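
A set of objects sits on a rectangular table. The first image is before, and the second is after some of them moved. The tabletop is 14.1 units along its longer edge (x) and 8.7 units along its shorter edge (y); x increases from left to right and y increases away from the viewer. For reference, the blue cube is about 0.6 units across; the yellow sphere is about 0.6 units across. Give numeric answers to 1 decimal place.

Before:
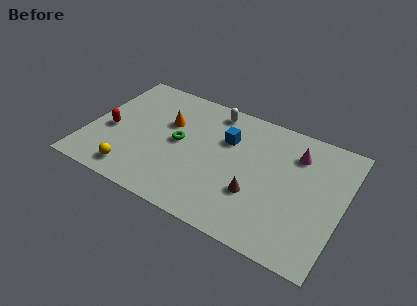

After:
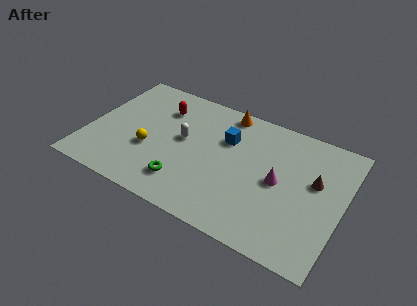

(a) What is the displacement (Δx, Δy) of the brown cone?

(3.0, 2.3)

The brown cone was at about (9.5, 2.9) and moved to about (12.5, 5.2).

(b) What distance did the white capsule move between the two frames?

3.1

The white capsule moved from about (6.5, 7.6) to (5.2, 4.8), a distance of √(1.3² + 2.8²) ≈ 3.1.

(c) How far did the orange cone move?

3.7

The orange cone moved from about (4.2, 5.6) to (7.2, 7.8), a distance of √(3.0² + 2.2²) ≈ 3.7.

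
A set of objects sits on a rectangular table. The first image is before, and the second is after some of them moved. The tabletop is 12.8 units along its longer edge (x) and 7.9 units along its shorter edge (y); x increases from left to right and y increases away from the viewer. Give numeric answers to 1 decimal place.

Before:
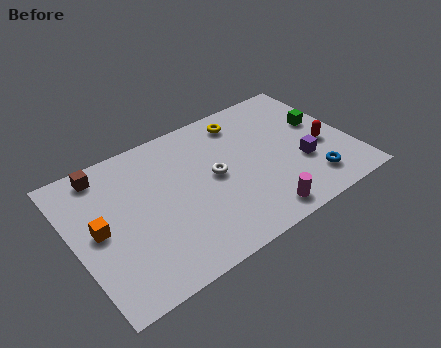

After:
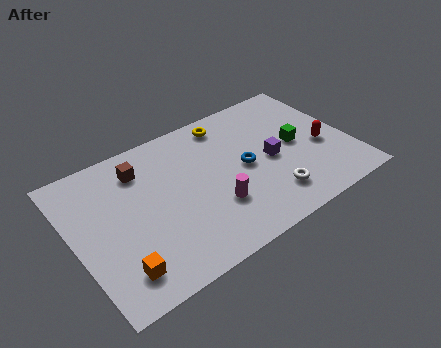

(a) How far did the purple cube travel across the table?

1.6

The purple cube was near (10.4, 2.8) before and (9.1, 3.7) after, so it travelled √(1.3² + 0.9²) ≈ 1.6 units.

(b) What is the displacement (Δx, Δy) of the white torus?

(2.2, -2.4)

From the two frames, the white torus sits at roughly (6.5, 4.1) before and (8.7, 1.7) after.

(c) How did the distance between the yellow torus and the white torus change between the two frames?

+2.1

The distance was about 3.1 in the first image and 5.2 in the second, so they moved 2.1 units further apart.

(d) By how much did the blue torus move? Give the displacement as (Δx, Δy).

(-2.7, 2.3)

The blue torus was at about (10.6, 1.6) and moved to about (7.9, 3.9).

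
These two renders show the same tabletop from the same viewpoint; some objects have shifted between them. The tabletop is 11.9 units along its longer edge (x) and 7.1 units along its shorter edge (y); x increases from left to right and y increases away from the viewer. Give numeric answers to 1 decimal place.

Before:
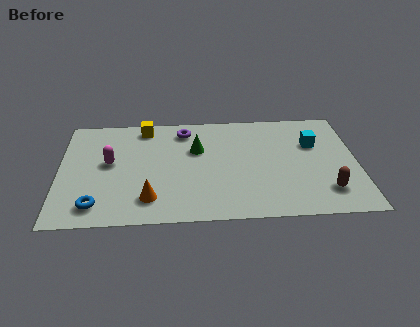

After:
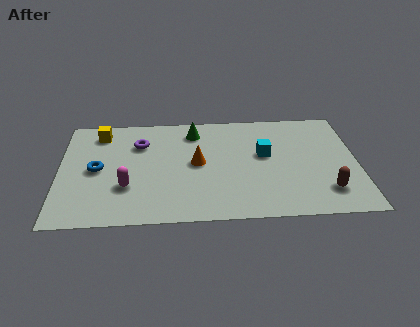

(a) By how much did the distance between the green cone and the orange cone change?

-1.5

They were about 3.6 units apart before and 2.1 after — 1.5 units closer together.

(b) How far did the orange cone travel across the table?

2.9

The orange cone was near (3.6, 1.5) before and (5.5, 3.7) after, so it travelled √(1.9² + 2.2²) ≈ 2.9 units.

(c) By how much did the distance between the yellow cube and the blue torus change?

-2.9

Before: roughly 5.3 units apart; after: 2.4. That's 2.9 units closer together.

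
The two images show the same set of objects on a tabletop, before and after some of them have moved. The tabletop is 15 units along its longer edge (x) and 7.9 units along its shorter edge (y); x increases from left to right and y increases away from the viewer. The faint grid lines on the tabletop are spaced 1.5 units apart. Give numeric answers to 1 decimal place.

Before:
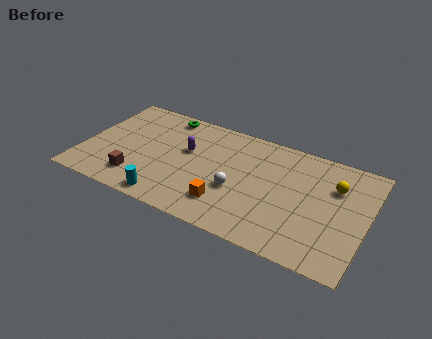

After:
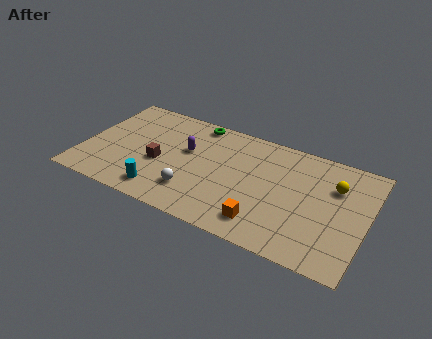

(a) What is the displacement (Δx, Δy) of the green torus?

(1.7, 0.1)

The green torus started near (3.9, 7.0) and ended near (5.6, 7.1).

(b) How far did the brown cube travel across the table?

1.9

The brown cube moved from about (3.1, 1.7) to (4.1, 3.3), a distance of √(1.0² + 1.6²) ≈ 1.9.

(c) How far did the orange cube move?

2.0

From (7.9, 1.9) to (9.9, 1.5), the orange cube covered √(2.0² + 0.4²) ≈ 2.0 units.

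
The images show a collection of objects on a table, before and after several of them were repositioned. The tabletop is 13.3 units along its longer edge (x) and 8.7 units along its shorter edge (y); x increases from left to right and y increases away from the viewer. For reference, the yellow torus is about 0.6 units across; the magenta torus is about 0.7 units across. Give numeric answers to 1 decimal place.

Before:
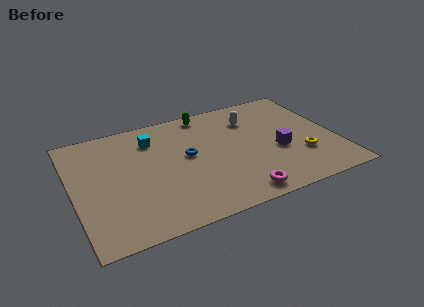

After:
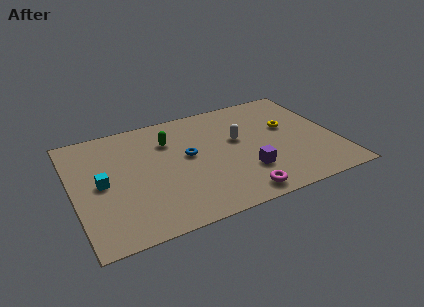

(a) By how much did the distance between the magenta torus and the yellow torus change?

+1.3

Before: roughly 3.9 units apart; after: 5.2. That's 1.3 units further apart.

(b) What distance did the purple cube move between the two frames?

2.1

The purple cube was near (10.3, 3.5) before and (8.5, 2.5) after, so it travelled √(1.8² + 1.0²) ≈ 2.1 units.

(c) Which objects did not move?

the blue torus and the magenta torus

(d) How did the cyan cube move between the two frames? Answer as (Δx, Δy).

(-2.8, -2.4)

From the two frames, the cyan cube sits at roughly (4.2, 6.7) before and (1.4, 4.3) after.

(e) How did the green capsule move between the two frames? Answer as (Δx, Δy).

(-2.1, -1.5)

From the two frames, the green capsule sits at roughly (7.1, 7.8) before and (5.0, 6.3) after.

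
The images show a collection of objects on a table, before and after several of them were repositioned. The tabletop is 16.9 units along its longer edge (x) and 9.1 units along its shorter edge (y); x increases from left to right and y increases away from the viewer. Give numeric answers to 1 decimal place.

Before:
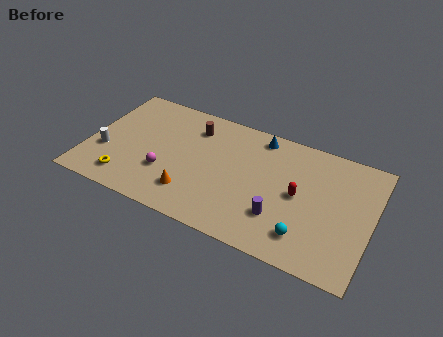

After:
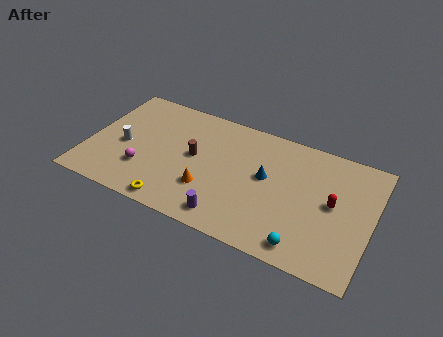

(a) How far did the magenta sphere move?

1.3

From (4.8, 3.0) to (3.5, 2.7), the magenta sphere covered √(1.3² + 0.3²) ≈ 1.3 units.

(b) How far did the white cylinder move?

1.3

The white cylinder was near (1.1, 3.2) before and (2.1, 4.1) after, so it travelled √(1.0² + 0.9²) ≈ 1.3 units.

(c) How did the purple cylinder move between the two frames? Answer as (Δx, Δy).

(-2.9, -1.3)

The purple cylinder was at about (11.7, 2.6) and moved to about (8.8, 1.3).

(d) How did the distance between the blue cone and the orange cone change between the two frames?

-2.9

The distance was about 6.8 in the first image and 3.9 in the second, so they moved 2.9 units closer together.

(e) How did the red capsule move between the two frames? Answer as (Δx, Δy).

(2.0, 0.2)

The red capsule was at about (12.6, 4.6) and moved to about (14.6, 4.8).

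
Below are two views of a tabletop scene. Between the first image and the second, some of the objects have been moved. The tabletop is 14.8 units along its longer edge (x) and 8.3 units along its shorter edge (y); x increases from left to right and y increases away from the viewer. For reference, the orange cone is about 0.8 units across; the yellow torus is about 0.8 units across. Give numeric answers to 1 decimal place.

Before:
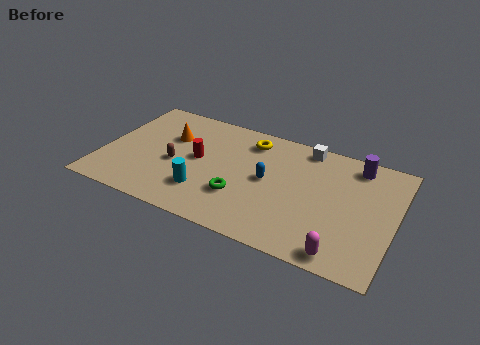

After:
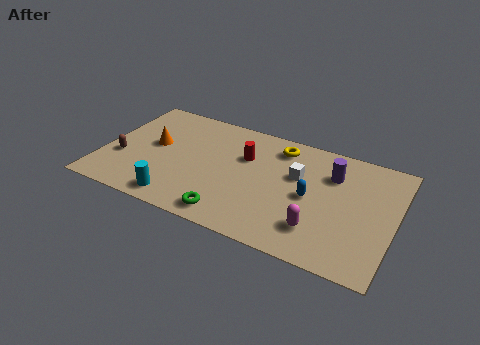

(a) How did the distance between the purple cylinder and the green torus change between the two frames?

-0.3

They were about 7.0 units apart before and 6.7 after — 0.3 units closer together.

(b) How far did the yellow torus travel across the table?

1.5

The yellow torus was near (7.2, 6.8) before and (8.7, 6.9) after, so it travelled √(1.5² + 0.1²) ≈ 1.5 units.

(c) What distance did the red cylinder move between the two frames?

2.5

From (4.8, 4.4) to (7.1, 5.5), the red cylinder covered √(2.3² + 1.1²) ≈ 2.5 units.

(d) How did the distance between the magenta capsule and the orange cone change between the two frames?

-1.3

They were about 10.4 units apart before and 9.1 after — 1.3 units closer together.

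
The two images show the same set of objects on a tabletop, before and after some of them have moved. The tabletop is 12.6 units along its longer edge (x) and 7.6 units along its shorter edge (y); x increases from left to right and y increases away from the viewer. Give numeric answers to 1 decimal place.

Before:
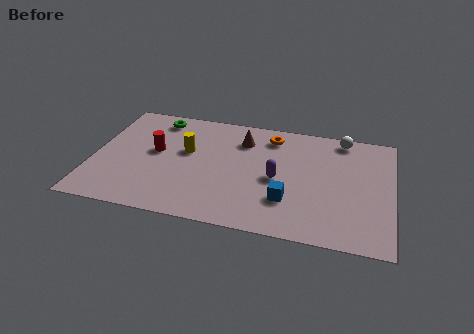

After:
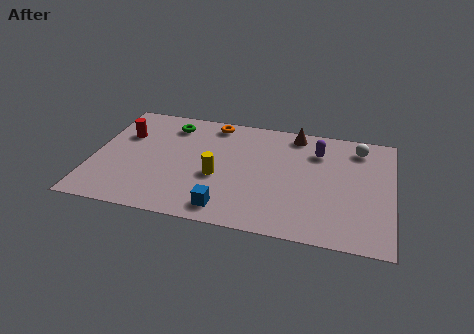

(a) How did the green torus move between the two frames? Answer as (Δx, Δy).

(0.6, -0.3)

The green torus started near (2.5, 6.5) and ended near (3.1, 6.2).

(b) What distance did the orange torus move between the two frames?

2.5

From (7.4, 6.3) to (4.9, 6.7), the orange torus covered √(2.5² + 0.4²) ≈ 2.5 units.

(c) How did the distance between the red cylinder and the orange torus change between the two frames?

-1.2

They were about 5.2 units apart before and 4.0 after — 1.2 units closer together.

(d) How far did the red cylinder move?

1.7

The red cylinder was near (2.6, 4.2) before and (1.2, 5.1) after, so it travelled √(1.4² + 0.9²) ≈ 1.7 units.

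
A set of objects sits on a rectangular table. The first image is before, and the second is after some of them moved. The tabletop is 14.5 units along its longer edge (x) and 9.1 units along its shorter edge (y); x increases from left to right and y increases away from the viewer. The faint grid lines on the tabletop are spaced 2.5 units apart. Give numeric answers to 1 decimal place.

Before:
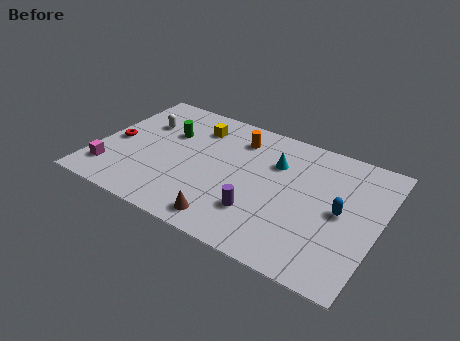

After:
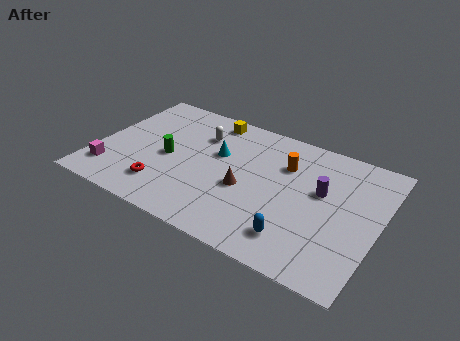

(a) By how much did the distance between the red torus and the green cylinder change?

-0.9

They were about 3.1 units apart before and 2.2 after — 0.9 units closer together.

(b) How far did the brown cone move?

2.6

From (7.3, 1.2) to (7.8, 3.8), the brown cone covered √(0.5² + 2.6²) ≈ 2.6 units.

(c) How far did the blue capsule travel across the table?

3.3

The blue capsule was near (12.6, 4.5) before and (10.7, 1.8) after, so it travelled √(1.9² + 2.7²) ≈ 3.3 units.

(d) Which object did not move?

the magenta cube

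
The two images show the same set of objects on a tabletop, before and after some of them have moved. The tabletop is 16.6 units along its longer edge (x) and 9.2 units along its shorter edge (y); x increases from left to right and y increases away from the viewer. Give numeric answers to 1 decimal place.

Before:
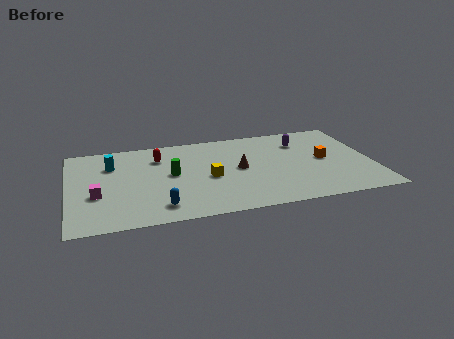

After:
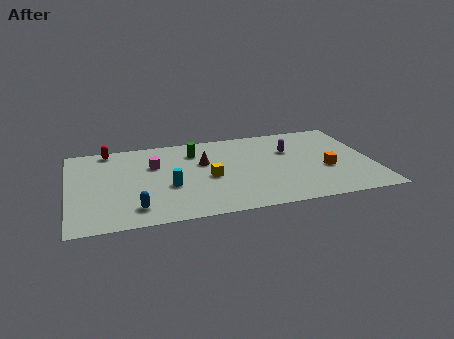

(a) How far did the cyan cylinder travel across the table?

4.2

The cyan cylinder moved from about (2.4, 6.6) to (5.4, 3.6), a distance of √(3.0² + 3.0²) ≈ 4.2.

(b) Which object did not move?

the yellow cube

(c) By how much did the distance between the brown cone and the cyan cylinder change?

-4.2

The distance was about 7.2 in the first image and 3.0 in the second, so they moved 4.2 units closer together.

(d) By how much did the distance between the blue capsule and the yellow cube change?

+1.0

The distance was about 3.8 in the first image and 4.8 in the second, so they moved 1.0 units further apart.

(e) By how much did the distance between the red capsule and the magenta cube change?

-1.6

The distance was about 4.9 in the first image and 3.3 in the second, so they moved 1.6 units closer together.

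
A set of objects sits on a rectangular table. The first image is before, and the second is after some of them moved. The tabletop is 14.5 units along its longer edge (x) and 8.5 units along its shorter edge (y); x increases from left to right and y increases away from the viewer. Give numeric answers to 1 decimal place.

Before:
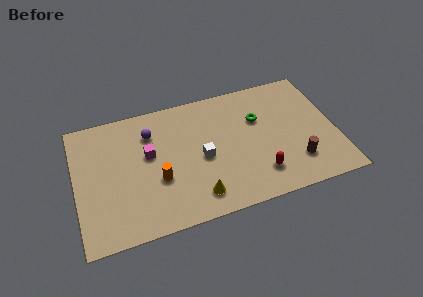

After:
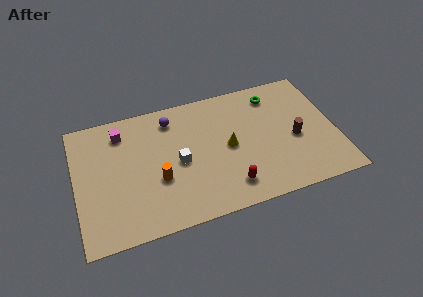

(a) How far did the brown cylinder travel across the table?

1.6

The brown cylinder was near (12.1, 2.1) before and (12.2, 3.7) after, so it travelled √(0.1² + 1.6²) ≈ 1.6 units.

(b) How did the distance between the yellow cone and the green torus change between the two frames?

-1.6

They were about 5.6 units apart before and 4.0 after — 1.6 units closer together.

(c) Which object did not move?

the orange cylinder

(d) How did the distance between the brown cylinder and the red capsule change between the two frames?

+2.3

They were about 2.1 units apart before and 4.4 after — 2.3 units further apart.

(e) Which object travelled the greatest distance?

the yellow cone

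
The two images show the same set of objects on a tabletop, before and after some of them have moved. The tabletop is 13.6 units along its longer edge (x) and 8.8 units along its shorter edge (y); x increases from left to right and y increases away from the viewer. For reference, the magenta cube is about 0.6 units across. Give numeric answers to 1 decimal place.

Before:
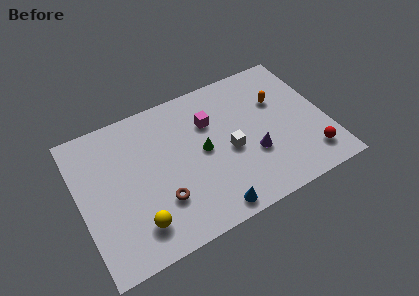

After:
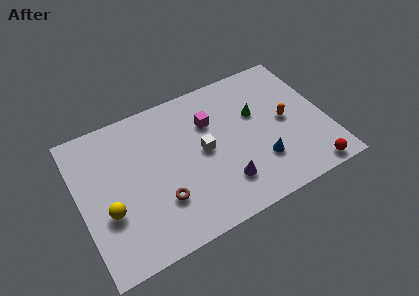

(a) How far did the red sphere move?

0.9

From (12.4, 1.7) to (12.2, 0.8), the red sphere covered √(0.2² + 0.9²) ≈ 0.9 units.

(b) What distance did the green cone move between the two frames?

3.3

From (6.8, 4.5) to (9.9, 5.5), the green cone covered √(3.1² + 1.0²) ≈ 3.3 units.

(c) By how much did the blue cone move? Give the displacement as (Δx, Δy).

(3.0, 1.6)

From the two frames, the blue cone sits at roughly (6.7, 0.9) before and (9.7, 2.5) after.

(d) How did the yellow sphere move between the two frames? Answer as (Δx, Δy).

(-1.4, 1.4)

The yellow sphere was at about (2.8, 1.8) and moved to about (1.4, 3.2).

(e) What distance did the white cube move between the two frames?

1.5

From (8.2, 3.9) to (6.8, 4.5), the white cube covered √(1.4² + 0.6²) ≈ 1.5 units.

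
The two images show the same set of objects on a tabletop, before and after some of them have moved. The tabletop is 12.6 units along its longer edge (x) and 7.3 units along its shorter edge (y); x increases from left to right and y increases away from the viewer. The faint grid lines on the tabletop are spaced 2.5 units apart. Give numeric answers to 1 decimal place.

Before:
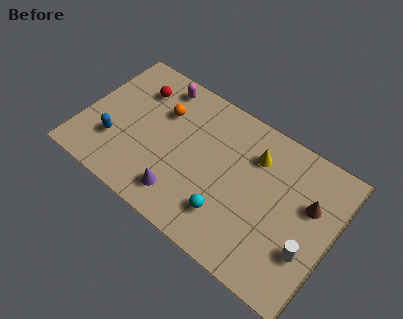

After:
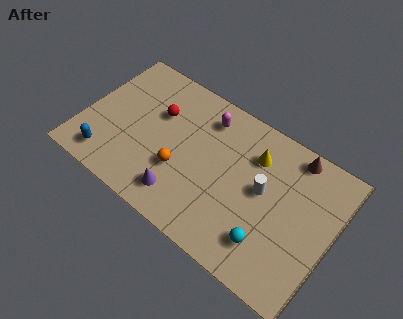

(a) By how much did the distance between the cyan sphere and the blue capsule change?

+2.3

They were about 5.9 units apart before and 8.2 after — 2.3 units further apart.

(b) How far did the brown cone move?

2.2

From (11.3, 4.6) to (10.2, 6.5), the brown cone covered √(1.1² + 1.9²) ≈ 2.2 units.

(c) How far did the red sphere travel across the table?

1.4

The red sphere moved from about (2.3, 5.5) to (3.5, 4.8), a distance of √(1.2² + 0.7²) ≈ 1.4.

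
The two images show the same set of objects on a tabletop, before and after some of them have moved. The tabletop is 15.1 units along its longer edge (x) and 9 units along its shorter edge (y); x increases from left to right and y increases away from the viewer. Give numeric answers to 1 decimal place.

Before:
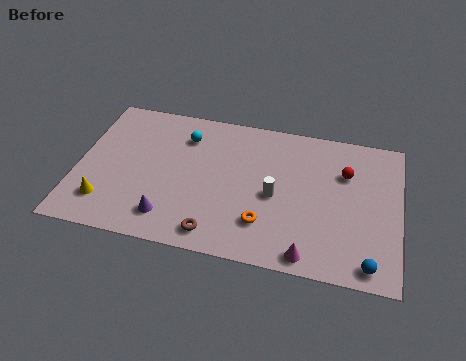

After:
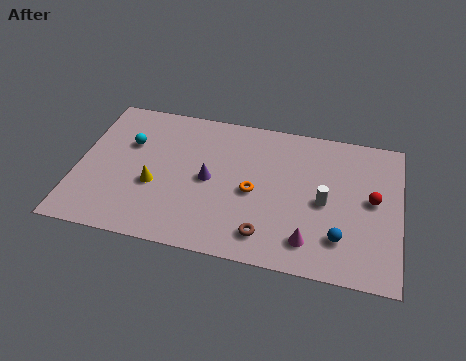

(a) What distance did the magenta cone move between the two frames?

0.8

The magenta cone was near (11.0, 0.9) before and (11.0, 1.7) after, so it travelled √(0.0² + 0.8²) ≈ 0.8 units.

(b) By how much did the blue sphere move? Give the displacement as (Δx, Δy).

(-1.4, 1.2)

From the two frames, the blue sphere sits at roughly (13.8, 1.0) before and (12.4, 2.2) after.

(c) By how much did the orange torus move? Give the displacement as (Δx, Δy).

(-0.6, 1.8)

The orange torus was at about (8.9, 2.3) and moved to about (8.3, 4.1).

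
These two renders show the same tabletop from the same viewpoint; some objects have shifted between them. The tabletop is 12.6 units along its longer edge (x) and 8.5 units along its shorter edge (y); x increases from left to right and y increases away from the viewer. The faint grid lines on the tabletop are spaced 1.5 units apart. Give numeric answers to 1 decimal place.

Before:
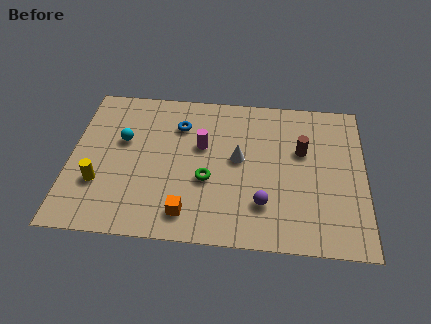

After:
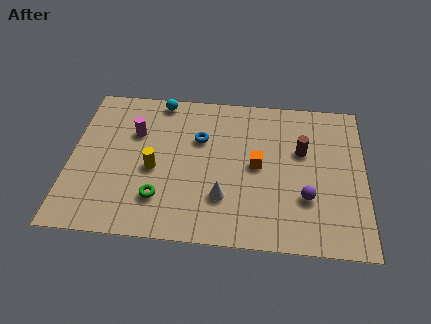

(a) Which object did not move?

the brown cylinder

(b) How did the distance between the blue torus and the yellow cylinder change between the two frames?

-2.2

They were about 4.9 units apart before and 2.7 after — 2.2 units closer together.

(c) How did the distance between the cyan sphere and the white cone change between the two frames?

+1.0

They were about 5.0 units apart before and 6.0 after — 1.0 units further apart.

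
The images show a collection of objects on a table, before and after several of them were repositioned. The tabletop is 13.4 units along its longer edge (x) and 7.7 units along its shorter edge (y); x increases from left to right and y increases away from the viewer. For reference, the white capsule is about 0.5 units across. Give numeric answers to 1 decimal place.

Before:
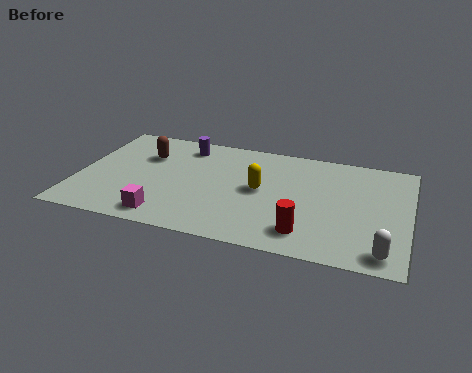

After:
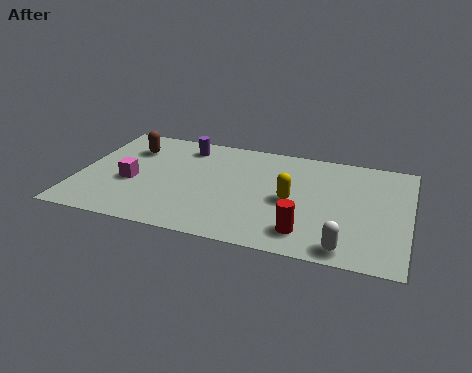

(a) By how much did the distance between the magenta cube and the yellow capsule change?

+1.9

They were about 4.6 units apart before and 6.5 after — 1.9 units further apart.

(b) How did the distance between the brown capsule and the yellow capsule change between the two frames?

+2.1

The distance was about 5.0 in the first image and 7.1 in the second, so they moved 2.1 units further apart.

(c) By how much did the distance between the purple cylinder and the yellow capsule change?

+1.3

The distance was about 4.1 in the first image and 5.4 in the second, so they moved 1.3 units further apart.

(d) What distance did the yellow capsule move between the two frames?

1.4

The yellow capsule was near (7.4, 4.0) before and (8.7, 3.6) after, so it travelled √(1.3² + 0.4²) ≈ 1.4 units.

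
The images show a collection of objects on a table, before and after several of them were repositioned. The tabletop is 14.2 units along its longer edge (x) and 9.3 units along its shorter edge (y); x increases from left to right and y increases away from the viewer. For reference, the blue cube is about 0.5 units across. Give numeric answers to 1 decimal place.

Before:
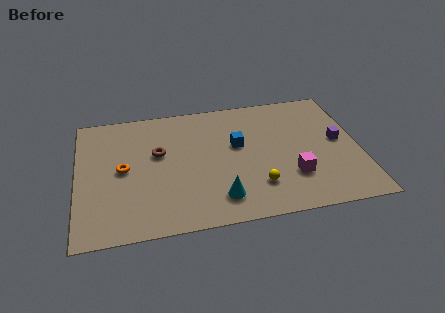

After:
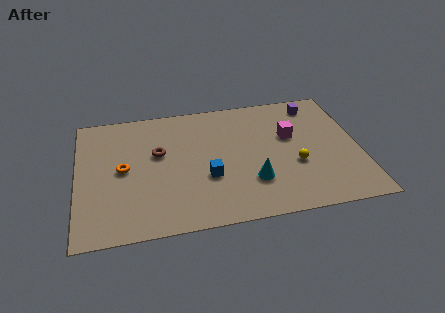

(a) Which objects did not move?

the orange torus and the brown torus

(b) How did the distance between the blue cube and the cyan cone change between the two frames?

-1.6

The distance was about 3.9 in the first image and 2.3 in the second, so they moved 1.6 units closer together.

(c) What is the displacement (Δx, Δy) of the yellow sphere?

(2.0, 1.2)

The yellow sphere started near (8.9, 2.3) and ended near (10.9, 3.5).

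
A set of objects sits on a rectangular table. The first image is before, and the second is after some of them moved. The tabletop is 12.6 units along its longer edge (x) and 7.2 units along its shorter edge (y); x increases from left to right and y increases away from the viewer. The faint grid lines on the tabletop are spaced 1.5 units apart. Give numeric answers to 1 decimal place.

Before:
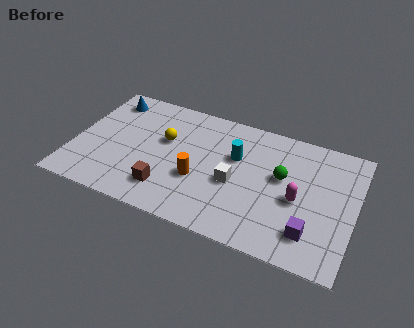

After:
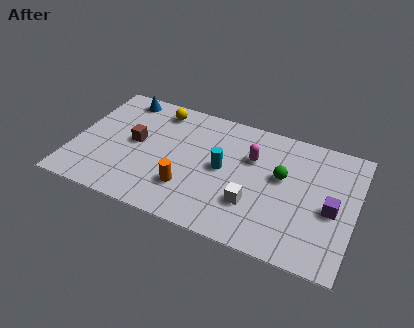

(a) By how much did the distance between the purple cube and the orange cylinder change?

+1.2

They were about 5.2 units apart before and 6.4 after — 1.2 units further apart.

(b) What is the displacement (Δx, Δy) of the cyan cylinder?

(-0.5, -0.9)

The cyan cylinder was at about (7.2, 4.6) and moved to about (6.7, 3.7).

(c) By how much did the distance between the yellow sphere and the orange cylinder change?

+2.1

The distance was about 2.4 in the first image and 4.5 in the second, so they moved 2.1 units further apart.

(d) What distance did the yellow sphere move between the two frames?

1.8

The yellow sphere was near (4.0, 4.4) before and (3.5, 6.1) after, so it travelled √(0.5² + 1.7²) ≈ 1.8 units.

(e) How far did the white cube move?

1.3

From (7.3, 3.1) to (8.2, 2.2), the white cube covered √(0.9² + 0.9²) ≈ 1.3 units.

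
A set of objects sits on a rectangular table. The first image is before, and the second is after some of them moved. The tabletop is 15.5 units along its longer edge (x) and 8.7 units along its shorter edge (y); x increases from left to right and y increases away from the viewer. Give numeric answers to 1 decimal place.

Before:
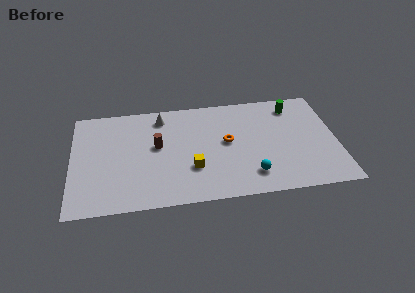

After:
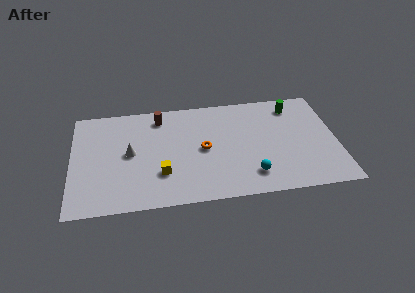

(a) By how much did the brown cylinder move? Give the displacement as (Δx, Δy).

(0.2, 2.4)

The brown cylinder started near (5.0, 4.9) and ended near (5.2, 7.3).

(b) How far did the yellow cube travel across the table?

1.8

The yellow cube moved from about (7.0, 2.8) to (5.2, 2.6), a distance of √(1.8² + 0.2²) ≈ 1.8.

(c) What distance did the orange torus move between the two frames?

1.5

From (9.1, 4.7) to (7.7, 4.3), the orange torus covered √(1.4² + 0.4²) ≈ 1.5 units.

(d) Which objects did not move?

the cyan sphere and the green cylinder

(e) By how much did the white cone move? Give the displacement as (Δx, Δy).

(-1.9, -2.8)

The white cone was at about (5.3, 7.3) and moved to about (3.4, 4.5).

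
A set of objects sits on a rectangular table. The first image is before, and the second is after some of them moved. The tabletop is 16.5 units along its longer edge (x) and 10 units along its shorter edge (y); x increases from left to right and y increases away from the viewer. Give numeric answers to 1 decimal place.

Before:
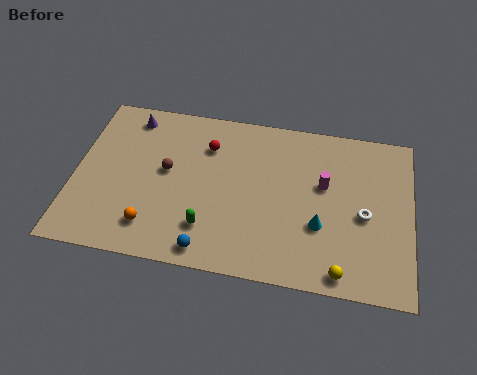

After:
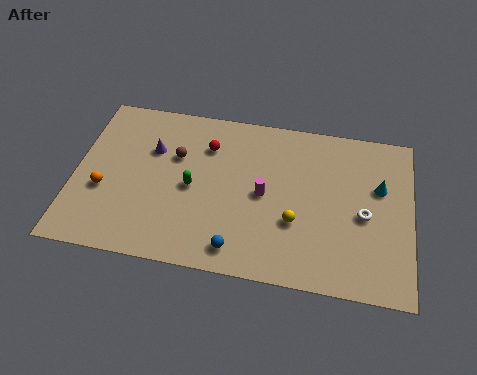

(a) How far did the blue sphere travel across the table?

1.4

From (6.8, 1.1) to (8.2, 1.4), the blue sphere covered √(1.4² + 0.3²) ≈ 1.4 units.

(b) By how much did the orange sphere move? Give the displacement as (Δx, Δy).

(-2.5, 1.8)

The orange sphere started near (4.0, 2.0) and ended near (1.5, 3.8).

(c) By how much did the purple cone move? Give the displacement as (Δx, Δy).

(1.2, -1.9)

From the two frames, the purple cone sits at roughly (2.5, 8.6) before and (3.7, 6.7) after.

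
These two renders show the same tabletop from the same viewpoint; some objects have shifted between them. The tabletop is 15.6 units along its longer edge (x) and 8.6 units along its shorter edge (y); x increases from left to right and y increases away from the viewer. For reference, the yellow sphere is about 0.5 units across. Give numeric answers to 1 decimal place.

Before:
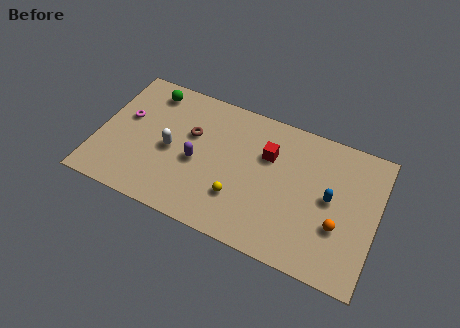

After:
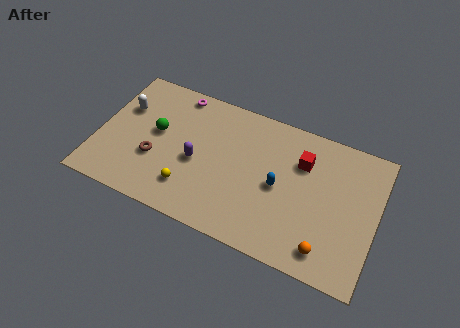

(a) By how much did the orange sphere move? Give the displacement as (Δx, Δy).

(-0.5, -1.6)

The orange sphere was at about (13.6, 3.0) and moved to about (13.1, 1.4).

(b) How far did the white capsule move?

3.4

The white capsule moved from about (4.1, 4.0) to (1.2, 5.7), a distance of √(2.9² + 1.7²) ≈ 3.4.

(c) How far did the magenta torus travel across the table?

3.7

The magenta torus moved from about (1.4, 5.1) to (4.0, 7.7), a distance of √(2.6² + 2.6²) ≈ 3.7.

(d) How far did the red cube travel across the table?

1.9

The red cube moved from about (9.4, 5.8) to (11.3, 6.1), a distance of √(1.9² + 0.3²) ≈ 1.9.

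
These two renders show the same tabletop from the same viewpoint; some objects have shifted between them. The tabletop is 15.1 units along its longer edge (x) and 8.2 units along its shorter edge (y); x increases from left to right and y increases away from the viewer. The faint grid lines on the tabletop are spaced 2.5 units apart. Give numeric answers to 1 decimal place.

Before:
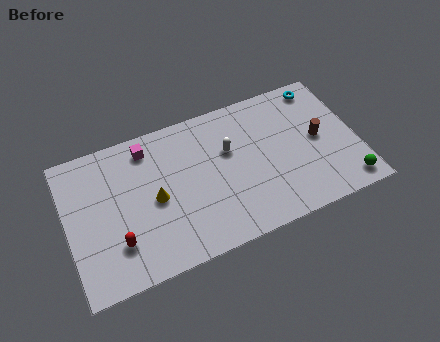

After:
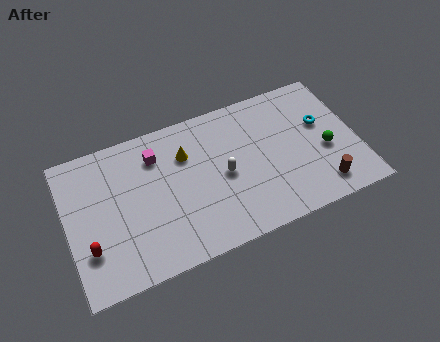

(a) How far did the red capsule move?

1.4

The red capsule was near (2.4, 2.2) before and (1.0, 2.4) after, so it travelled √(1.4² + 0.2²) ≈ 1.4 units.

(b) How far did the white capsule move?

1.4

From (8.5, 5.2) to (8.1, 3.9), the white capsule covered √(0.4² + 1.3²) ≈ 1.4 units.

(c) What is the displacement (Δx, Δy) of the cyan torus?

(-0.2, -2.2)

From the two frames, the cyan torus sits at roughly (13.6, 7.2) before and (13.4, 5.0) after.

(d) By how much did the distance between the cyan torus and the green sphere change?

-4.5

They were about 6.1 units apart before and 1.6 after — 4.5 units closer together.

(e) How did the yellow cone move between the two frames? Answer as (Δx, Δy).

(1.8, 1.9)

From the two frames, the yellow cone sits at roughly (4.5, 3.9) before and (6.3, 5.8) after.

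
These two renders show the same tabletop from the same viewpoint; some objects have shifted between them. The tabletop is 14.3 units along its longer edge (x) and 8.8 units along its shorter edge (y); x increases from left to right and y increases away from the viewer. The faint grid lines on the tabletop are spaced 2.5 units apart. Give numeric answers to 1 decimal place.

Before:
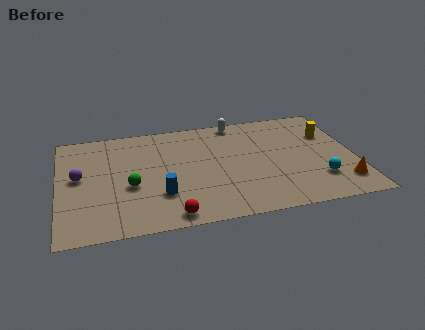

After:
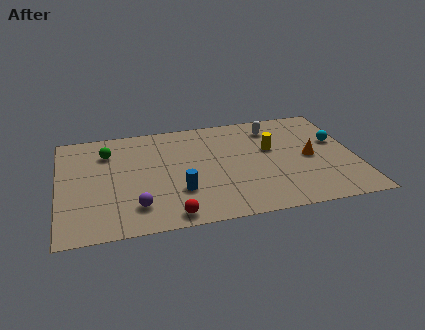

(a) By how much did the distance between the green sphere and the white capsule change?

+1.1

They were about 7.0 units apart before and 8.1 after — 1.1 units further apart.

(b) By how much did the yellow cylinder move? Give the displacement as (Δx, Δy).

(-2.9, -0.7)

From the two frames, the yellow cylinder sits at roughly (13.2, 6.0) before and (10.3, 5.3) after.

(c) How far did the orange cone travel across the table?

2.8

From (13.5, 1.8) to (12.1, 4.2), the orange cone covered √(1.4² + 2.4²) ≈ 2.8 units.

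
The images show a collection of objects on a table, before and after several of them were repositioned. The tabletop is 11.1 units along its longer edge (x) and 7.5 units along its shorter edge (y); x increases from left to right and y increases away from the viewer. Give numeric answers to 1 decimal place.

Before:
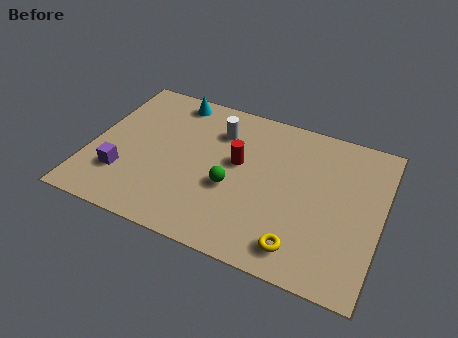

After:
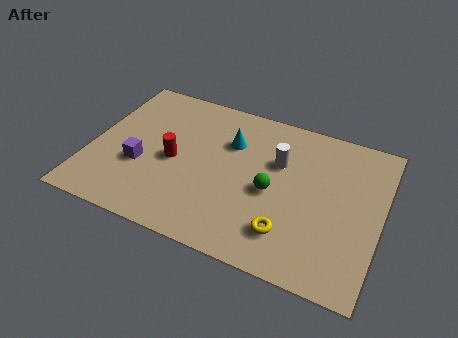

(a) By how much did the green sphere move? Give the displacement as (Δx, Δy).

(1.5, 0.4)

The green sphere was at about (5.5, 3.0) and moved to about (7.0, 3.4).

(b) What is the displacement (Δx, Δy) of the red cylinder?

(-2.4, -0.8)

From the two frames, the red cylinder sits at roughly (5.6, 4.3) before and (3.2, 3.5) after.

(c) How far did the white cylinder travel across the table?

2.5

From (4.7, 5.6) to (7.1, 4.9), the white cylinder covered √(2.4² + 0.7²) ≈ 2.5 units.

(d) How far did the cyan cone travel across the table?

2.8

The cyan cone moved from about (2.8, 6.6) to (5.2, 5.2), a distance of √(2.4² + 1.4²) ≈ 2.8.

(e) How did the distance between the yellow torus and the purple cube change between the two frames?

-1.1

The distance was about 7.0 in the first image and 5.9 in the second, so they moved 1.1 units closer together.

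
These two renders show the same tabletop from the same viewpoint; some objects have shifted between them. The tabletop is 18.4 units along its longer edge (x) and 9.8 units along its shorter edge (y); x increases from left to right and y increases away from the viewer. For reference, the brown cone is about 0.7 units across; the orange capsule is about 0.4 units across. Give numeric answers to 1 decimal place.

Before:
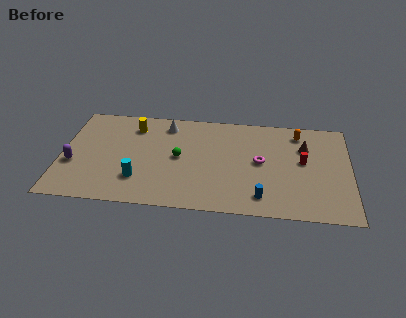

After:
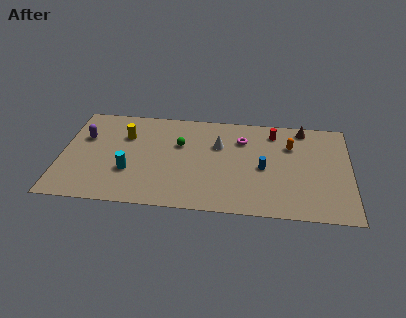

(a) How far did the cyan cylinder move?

0.9

The cyan cylinder was near (5.0, 2.6) before and (4.4, 3.3) after, so it travelled √(0.6² + 0.7²) ≈ 0.9 units.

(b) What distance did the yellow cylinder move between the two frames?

1.1

The yellow cylinder moved from about (4.5, 7.8) to (4.0, 6.8), a distance of √(0.5² + 1.0²) ≈ 1.1.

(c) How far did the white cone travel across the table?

3.8

From (6.6, 8.2) to (10.0, 6.5), the white cone covered √(3.4² + 1.7²) ≈ 3.8 units.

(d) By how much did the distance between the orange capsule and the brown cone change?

+0.5

The distance was about 1.5 in the first image and 2.0 in the second, so they moved 0.5 units further apart.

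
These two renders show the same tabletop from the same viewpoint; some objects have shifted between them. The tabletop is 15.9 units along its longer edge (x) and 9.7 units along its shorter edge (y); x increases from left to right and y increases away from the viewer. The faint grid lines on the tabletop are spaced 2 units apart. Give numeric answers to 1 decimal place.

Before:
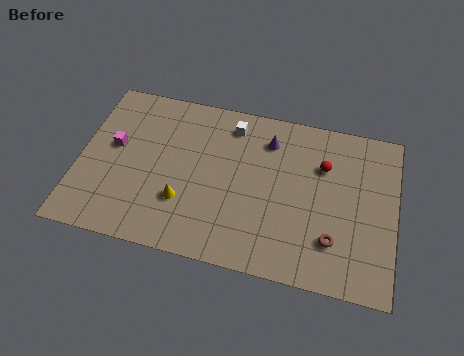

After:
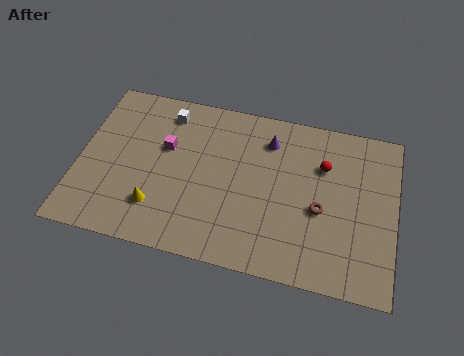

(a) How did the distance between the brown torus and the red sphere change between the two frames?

-1.7

They were about 4.3 units apart before and 2.6 after — 1.7 units closer together.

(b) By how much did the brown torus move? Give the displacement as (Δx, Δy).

(-0.7, 1.6)

The brown torus started near (12.9, 2.5) and ended near (12.2, 4.1).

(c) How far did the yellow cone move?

1.4

The yellow cone was near (5.4, 3.0) before and (4.1, 2.4) after, so it travelled √(1.3² + 0.6²) ≈ 1.4 units.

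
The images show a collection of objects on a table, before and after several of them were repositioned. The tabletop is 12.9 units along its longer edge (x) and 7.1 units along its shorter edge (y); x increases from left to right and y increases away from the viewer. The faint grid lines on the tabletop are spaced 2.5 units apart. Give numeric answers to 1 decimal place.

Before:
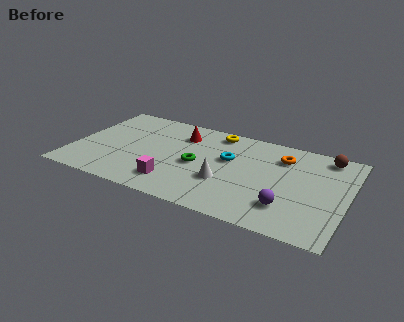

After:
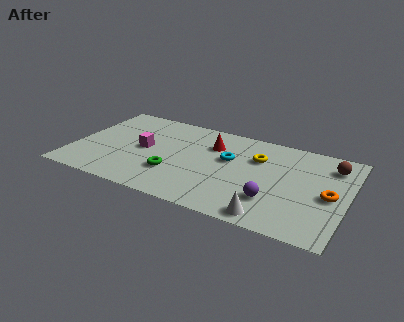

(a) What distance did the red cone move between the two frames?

1.5

From (4.9, 5.4) to (6.4, 5.1), the red cone covered √(1.5² + 0.3²) ≈ 1.5 units.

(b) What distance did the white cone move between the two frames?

2.9

From (7.3, 2.5) to (9.6, 0.8), the white cone covered √(2.3² + 1.7²) ≈ 2.9 units.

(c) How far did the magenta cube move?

2.7

The magenta cube was near (5.0, 1.5) before and (3.3, 3.6) after, so it travelled √(1.7² + 2.1²) ≈ 2.7 units.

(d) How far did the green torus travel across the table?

1.5

The green torus moved from about (5.9, 3.3) to (4.9, 2.2), a distance of √(1.0² + 1.1²) ≈ 1.5.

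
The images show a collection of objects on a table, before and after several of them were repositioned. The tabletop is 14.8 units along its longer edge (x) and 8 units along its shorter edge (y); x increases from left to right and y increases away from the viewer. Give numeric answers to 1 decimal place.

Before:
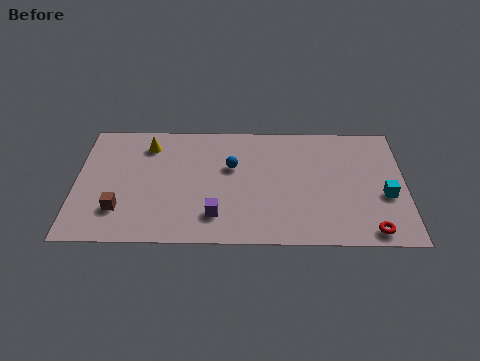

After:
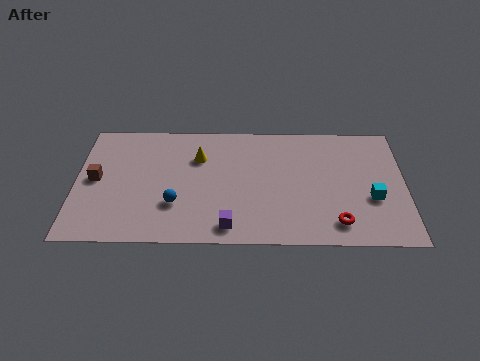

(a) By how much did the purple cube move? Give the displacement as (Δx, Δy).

(0.6, -0.7)

The purple cube was at about (6.3, 1.8) and moved to about (6.9, 1.1).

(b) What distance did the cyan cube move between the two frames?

0.6

The cyan cube moved from about (13.9, 3.2) to (13.3, 3.0), a distance of √(0.6² + 0.2²) ≈ 0.6.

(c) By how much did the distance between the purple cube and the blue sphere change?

-0.5

They were about 3.3 units apart before and 2.8 after — 0.5 units closer together.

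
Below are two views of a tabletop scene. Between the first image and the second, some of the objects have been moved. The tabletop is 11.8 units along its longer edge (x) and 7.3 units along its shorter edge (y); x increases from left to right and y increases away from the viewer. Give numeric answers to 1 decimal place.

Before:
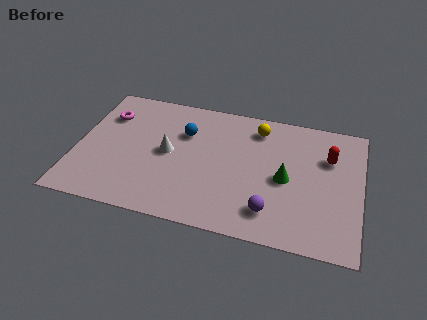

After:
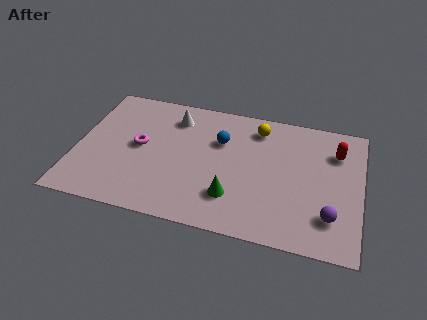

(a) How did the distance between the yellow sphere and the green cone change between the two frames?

+1.3

They were about 2.9 units apart before and 4.2 after — 1.3 units further apart.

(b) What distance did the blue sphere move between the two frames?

1.5

The blue sphere moved from about (4.4, 5.0) to (5.9, 4.9), a distance of √(1.5² + 0.1²) ≈ 1.5.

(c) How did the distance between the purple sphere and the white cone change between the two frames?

+2.9

Before: roughly 4.9 units apart; after: 7.8. That's 2.9 units further apart.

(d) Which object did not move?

the yellow sphere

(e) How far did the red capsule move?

0.5

The red capsule moved from about (10.4, 5.0) to (10.7, 5.4), a distance of √(0.3² + 0.4²) ≈ 0.5.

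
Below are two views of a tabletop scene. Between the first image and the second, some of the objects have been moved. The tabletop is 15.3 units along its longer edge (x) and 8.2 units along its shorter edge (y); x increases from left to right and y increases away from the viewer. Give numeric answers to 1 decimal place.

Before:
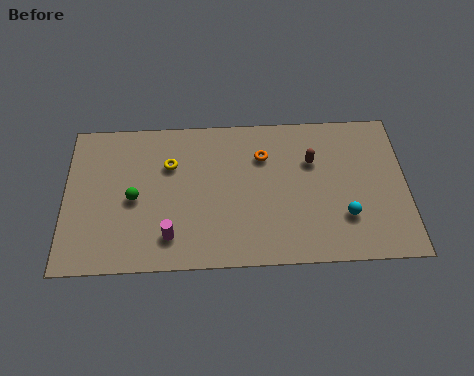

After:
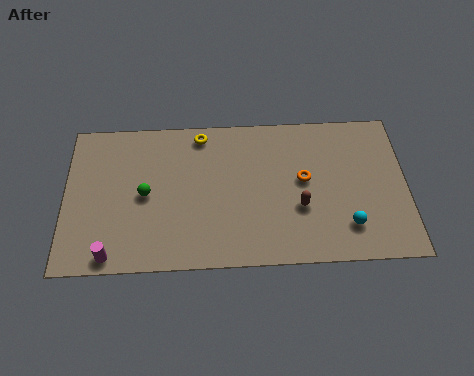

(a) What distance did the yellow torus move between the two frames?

2.1

From (4.7, 5.6) to (6.1, 7.2), the yellow torus covered √(1.4² + 1.6²) ≈ 2.1 units.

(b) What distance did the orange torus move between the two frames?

2.3

From (8.9, 5.9) to (10.7, 4.5), the orange torus covered √(1.8² + 1.4²) ≈ 2.3 units.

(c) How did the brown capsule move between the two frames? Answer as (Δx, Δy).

(-0.6, -2.5)

From the two frames, the brown capsule sits at roughly (11.1, 5.5) before and (10.5, 3.0) after.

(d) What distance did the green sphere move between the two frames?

0.5

The green sphere moved from about (3.1, 3.8) to (3.6, 4.0), a distance of √(0.5² + 0.2²) ≈ 0.5.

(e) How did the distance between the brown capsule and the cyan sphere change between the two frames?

-1.0

The distance was about 3.4 in the first image and 2.4 in the second, so they moved 1.0 units closer together.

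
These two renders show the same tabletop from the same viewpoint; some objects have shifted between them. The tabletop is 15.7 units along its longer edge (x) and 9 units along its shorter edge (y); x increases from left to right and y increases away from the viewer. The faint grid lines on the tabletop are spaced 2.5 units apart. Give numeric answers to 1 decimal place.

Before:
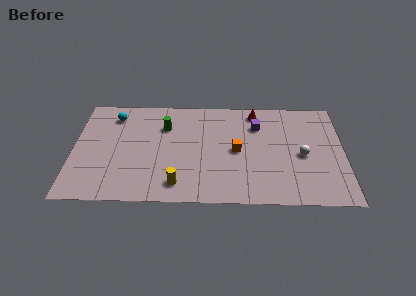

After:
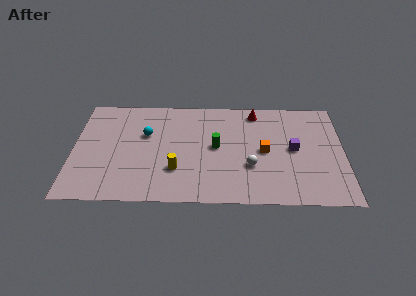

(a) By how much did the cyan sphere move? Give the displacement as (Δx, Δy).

(1.9, -1.6)

The cyan sphere started near (2.3, 7.3) and ended near (4.2, 5.7).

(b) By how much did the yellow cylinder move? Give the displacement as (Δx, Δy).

(-0.1, 1.2)

The yellow cylinder started near (6.1, 1.5) and ended near (6.0, 2.7).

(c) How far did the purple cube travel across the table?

2.9

The purple cube was near (10.7, 6.6) before and (12.8, 4.6) after, so it travelled √(2.1² + 2.0²) ≈ 2.9 units.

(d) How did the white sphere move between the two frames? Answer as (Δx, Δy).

(-3.0, -1.0)

The white sphere started near (13.3, 4.1) and ended near (10.3, 3.1).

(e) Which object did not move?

the red cone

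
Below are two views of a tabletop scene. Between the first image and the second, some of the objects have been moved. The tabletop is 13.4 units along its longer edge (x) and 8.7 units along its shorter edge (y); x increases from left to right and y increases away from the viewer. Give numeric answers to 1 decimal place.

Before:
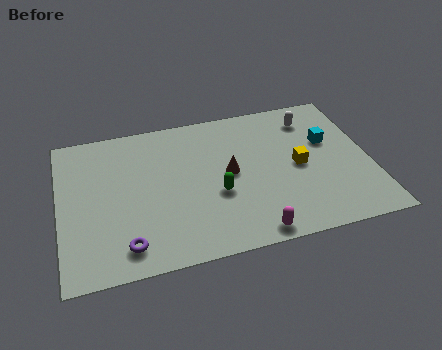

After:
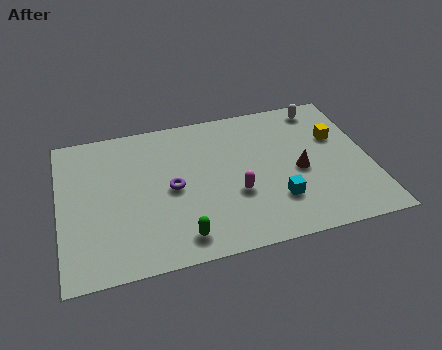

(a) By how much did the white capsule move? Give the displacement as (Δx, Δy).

(0.5, 0.6)

The white capsule started near (11.1, 7.0) and ended near (11.6, 7.6).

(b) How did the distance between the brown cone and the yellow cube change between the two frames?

-0.5

Before: roughly 3.0 units apart; after: 2.5. That's 0.5 units closer together.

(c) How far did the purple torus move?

3.5

The purple torus was near (2.7, 1.4) before and (4.8, 4.2) after, so it travelled √(2.1² + 2.8²) ≈ 3.5 units.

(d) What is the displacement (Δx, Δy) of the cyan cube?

(-2.5, -3.0)

The cyan cube was at about (11.7, 5.4) and moved to about (9.2, 2.4).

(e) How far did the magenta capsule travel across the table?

2.5

The magenta capsule moved from about (8.0, 0.8) to (7.5, 3.2), a distance of √(0.5² + 2.4²) ≈ 2.5.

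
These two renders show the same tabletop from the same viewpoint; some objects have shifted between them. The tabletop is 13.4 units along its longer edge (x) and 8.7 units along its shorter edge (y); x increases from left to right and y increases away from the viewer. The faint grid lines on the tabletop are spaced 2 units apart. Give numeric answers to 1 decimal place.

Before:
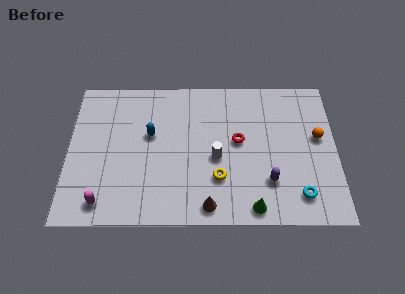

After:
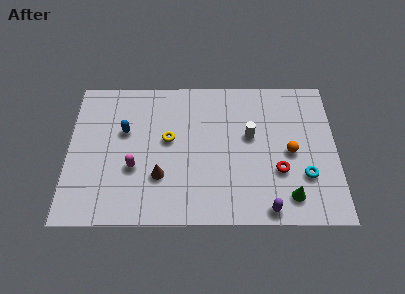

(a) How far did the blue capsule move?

1.3

From (4.1, 5.2) to (2.8, 5.4), the blue capsule covered √(1.3² + 0.2²) ≈ 1.3 units.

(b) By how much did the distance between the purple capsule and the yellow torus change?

+3.9

Before: roughly 2.5 units apart; after: 6.4. That's 3.9 units further apart.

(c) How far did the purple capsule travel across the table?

1.6

The purple capsule was near (10.0, 2.4) before and (9.9, 0.8) after, so it travelled √(0.1² + 1.6²) ≈ 1.6 units.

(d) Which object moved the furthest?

the yellow torus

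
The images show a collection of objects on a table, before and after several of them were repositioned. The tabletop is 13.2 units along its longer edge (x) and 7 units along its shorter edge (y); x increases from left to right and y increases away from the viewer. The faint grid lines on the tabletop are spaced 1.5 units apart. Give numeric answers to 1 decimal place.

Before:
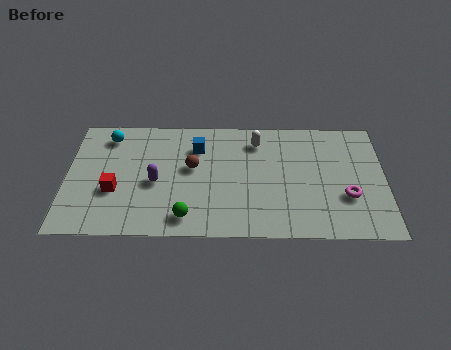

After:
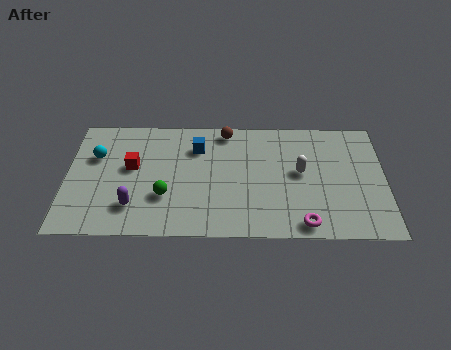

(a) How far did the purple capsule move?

1.7

From (3.7, 3.1) to (2.8, 1.7), the purple capsule covered √(0.9² + 1.4²) ≈ 1.7 units.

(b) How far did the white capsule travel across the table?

2.5

The white capsule moved from about (7.9, 5.6) to (9.7, 3.8), a distance of √(1.8² + 1.8²) ≈ 2.5.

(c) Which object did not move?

the blue cube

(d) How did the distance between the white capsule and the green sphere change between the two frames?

+0.4

The distance was about 5.4 in the first image and 5.8 in the second, so they moved 0.4 units further apart.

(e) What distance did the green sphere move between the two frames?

1.5

The green sphere was near (5.0, 1.1) before and (4.1, 2.3) after, so it travelled √(0.9² + 1.2²) ≈ 1.5 units.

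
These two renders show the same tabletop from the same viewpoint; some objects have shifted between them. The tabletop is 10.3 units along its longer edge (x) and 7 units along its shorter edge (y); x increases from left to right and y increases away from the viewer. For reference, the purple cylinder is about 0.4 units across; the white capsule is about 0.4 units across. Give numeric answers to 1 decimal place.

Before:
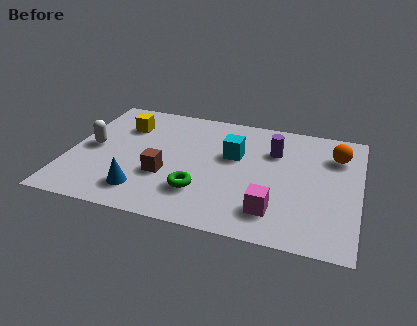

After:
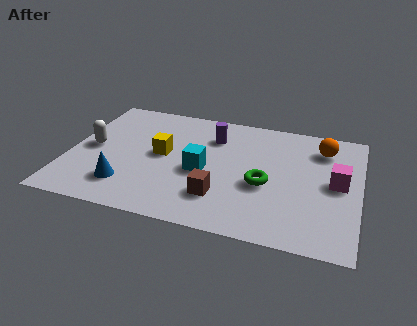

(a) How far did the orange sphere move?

0.6

From (9.4, 5.2) to (8.9, 5.5), the orange sphere covered √(0.5² + 0.3²) ≈ 0.6 units.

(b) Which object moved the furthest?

the magenta cube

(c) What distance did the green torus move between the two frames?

2.4

From (4.8, 1.9) to (7.0, 2.9), the green torus covered √(2.2² + 1.0²) ≈ 2.4 units.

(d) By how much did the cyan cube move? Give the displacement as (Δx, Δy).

(-1.0, -1.2)

From the two frames, the cyan cube sits at roughly (5.8, 4.3) before and (4.8, 3.1) after.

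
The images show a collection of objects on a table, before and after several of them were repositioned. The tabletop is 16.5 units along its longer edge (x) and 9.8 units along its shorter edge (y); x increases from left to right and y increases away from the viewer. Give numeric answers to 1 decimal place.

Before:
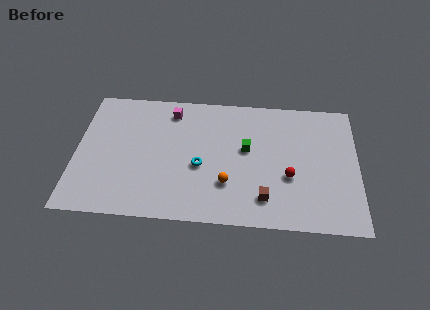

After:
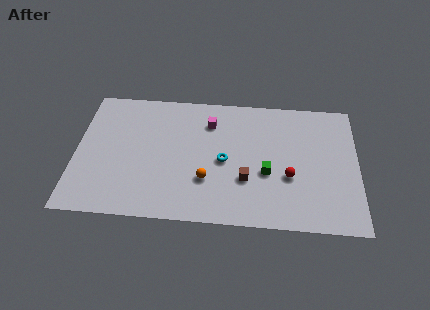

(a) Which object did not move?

the red sphere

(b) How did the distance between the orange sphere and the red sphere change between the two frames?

+1.1

The distance was about 3.7 in the first image and 4.8 in the second, so they moved 1.1 units further apart.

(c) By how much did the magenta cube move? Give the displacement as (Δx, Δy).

(2.3, -0.7)

The magenta cube was at about (5.5, 8.2) and moved to about (7.8, 7.5).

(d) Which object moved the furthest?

the magenta cube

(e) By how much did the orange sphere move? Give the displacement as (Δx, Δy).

(-1.2, 0.2)

From the two frames, the orange sphere sits at roughly (8.9, 2.9) before and (7.7, 3.1) after.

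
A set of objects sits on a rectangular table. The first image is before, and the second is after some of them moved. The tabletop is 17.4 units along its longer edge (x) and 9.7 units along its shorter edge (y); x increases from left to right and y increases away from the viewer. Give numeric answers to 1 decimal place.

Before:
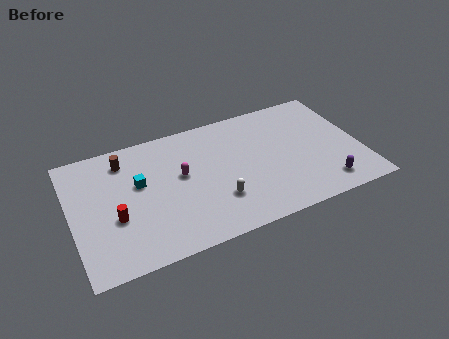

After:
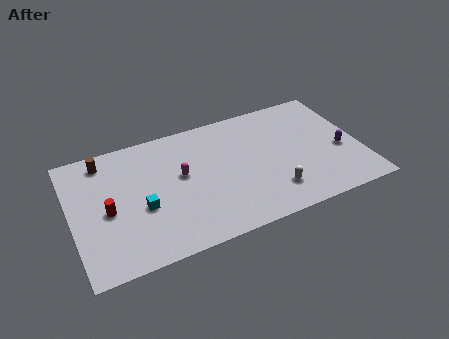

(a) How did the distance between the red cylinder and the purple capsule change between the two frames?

+1.5

The distance was about 12.6 in the first image and 14.1 in the second, so they moved 1.5 units further apart.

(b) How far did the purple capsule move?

2.7

The purple capsule moved from about (14.9, 1.6) to (16.2, 4.0), a distance of √(1.3² + 2.4²) ≈ 2.7.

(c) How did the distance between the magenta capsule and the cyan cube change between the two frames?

+0.5

They were about 2.5 units apart before and 3.0 after — 0.5 units further apart.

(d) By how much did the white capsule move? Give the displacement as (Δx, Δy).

(3.3, -0.6)

From the two frames, the white capsule sits at roughly (8.5, 2.8) before and (11.8, 2.2) after.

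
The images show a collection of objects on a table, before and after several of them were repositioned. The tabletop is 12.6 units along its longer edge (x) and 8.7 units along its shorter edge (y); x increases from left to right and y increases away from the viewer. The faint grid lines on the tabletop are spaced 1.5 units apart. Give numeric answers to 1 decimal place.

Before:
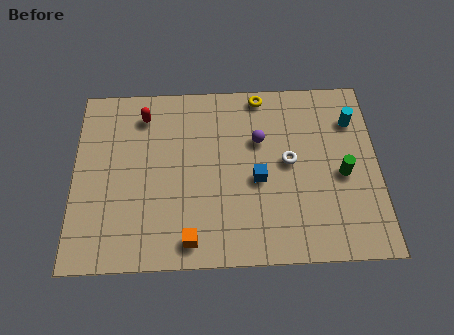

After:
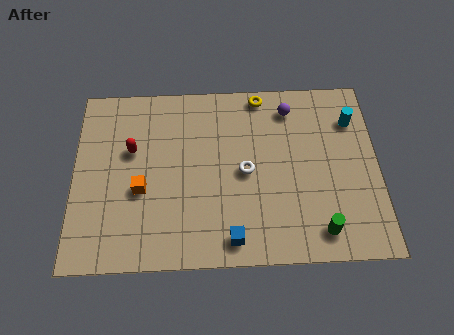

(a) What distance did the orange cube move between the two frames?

3.1

The orange cube was near (4.8, 1.1) before and (2.8, 3.5) after, so it travelled √(2.0² + 2.4²) ≈ 3.1 units.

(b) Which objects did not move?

the cyan cylinder and the yellow torus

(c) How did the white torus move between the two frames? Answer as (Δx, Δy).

(-1.8, -0.4)

The white torus was at about (8.9, 4.6) and moved to about (7.1, 4.2).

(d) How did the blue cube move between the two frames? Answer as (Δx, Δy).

(-1.1, -2.7)

The blue cube started near (7.6, 3.8) and ended near (6.5, 1.1).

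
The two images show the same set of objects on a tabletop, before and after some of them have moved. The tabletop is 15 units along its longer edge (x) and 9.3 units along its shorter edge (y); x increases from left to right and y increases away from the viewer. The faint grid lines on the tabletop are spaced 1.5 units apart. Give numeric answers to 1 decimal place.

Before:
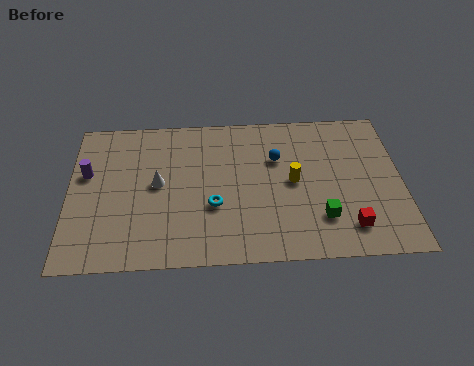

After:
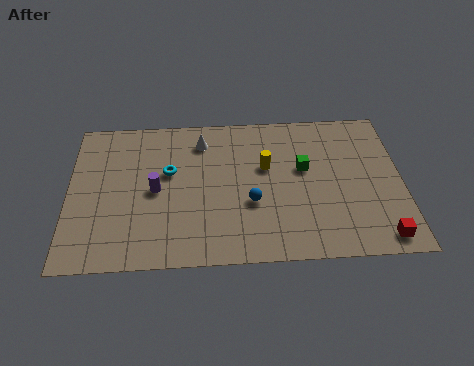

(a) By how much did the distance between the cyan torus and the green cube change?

+1.2

Before: roughly 4.9 units apart; after: 6.1. That's 1.2 units further apart.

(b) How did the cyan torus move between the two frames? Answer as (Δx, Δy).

(-2.0, 2.2)

From the two frames, the cyan torus sits at roughly (6.5, 3.4) before and (4.5, 5.6) after.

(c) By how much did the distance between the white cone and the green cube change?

-2.7

They were about 7.7 units apart before and 5.0 after — 2.7 units closer together.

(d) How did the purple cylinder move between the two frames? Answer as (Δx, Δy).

(3.1, -1.2)

The purple cylinder started near (0.8, 5.7) and ended near (3.9, 4.5).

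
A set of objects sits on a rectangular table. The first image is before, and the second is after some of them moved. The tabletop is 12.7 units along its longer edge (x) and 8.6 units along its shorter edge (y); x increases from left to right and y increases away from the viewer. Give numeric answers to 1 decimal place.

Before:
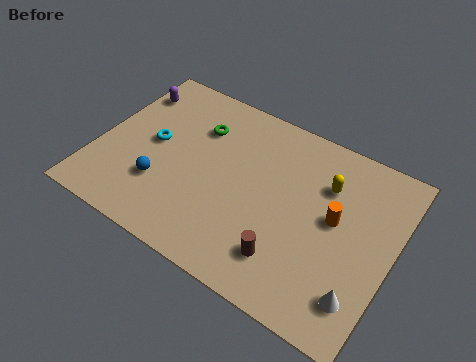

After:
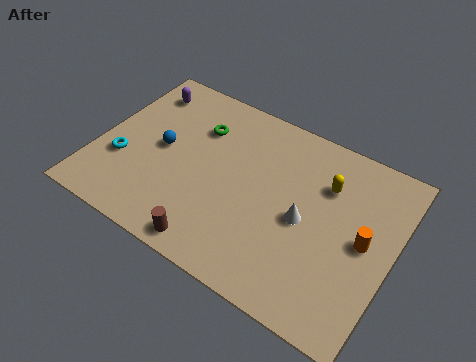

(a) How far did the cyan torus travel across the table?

1.9

From (2.3, 4.5) to (1.2, 3.0), the cyan torus covered √(1.1² + 1.5²) ≈ 1.9 units.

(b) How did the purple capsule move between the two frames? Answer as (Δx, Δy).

(0.5, 0.3)

From the two frames, the purple capsule sits at roughly (0.8, 6.7) before and (1.3, 7.0) after.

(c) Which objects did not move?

the green torus and the yellow capsule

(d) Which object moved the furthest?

the white cone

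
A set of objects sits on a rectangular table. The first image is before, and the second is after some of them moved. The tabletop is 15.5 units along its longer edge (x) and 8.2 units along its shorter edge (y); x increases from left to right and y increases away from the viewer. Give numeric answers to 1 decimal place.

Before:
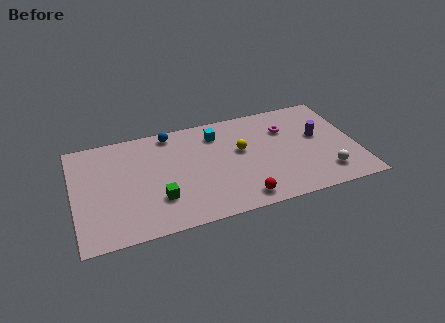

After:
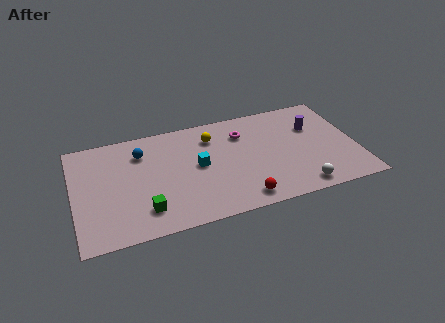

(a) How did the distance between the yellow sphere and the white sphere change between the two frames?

+1.5

They were about 5.4 units apart before and 6.9 after — 1.5 units further apart.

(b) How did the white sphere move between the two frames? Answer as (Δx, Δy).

(-1.5, -0.7)

From the two frames, the white sphere sits at roughly (13.6, 1.7) before and (12.1, 1.0) after.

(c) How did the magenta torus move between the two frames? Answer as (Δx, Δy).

(-2.4, 0.3)

From the two frames, the magenta torus sits at roughly (11.8, 5.8) before and (9.4, 6.1) after.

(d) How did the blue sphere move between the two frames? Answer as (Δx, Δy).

(-1.7, -1.1)

From the two frames, the blue sphere sits at roughly (5.5, 7.3) before and (3.8, 6.2) after.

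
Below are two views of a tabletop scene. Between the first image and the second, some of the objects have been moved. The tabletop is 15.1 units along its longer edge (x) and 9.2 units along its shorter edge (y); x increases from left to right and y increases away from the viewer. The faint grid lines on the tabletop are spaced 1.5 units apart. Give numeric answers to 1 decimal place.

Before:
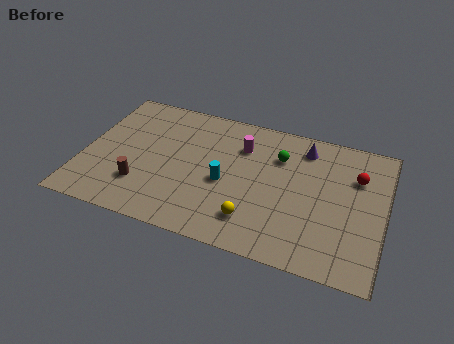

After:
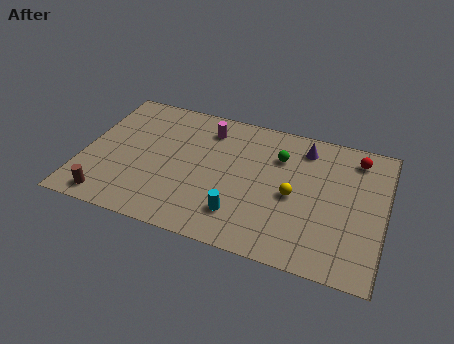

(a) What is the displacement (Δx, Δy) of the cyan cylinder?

(0.9, -1.9)

The cyan cylinder was at about (7.2, 4.0) and moved to about (8.1, 2.1).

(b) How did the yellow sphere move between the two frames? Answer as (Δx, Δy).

(1.8, 2.2)

From the two frames, the yellow sphere sits at roughly (8.8, 2.0) before and (10.6, 4.2) after.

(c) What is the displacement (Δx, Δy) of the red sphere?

(-0.1, 1.3)

The red sphere started near (13.6, 6.4) and ended near (13.5, 7.7).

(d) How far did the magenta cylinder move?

1.9

The magenta cylinder was near (7.8, 6.7) before and (6.0, 7.4) after, so it travelled √(1.8² + 0.7²) ≈ 1.9 units.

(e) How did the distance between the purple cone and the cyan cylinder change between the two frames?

+1.0

They were about 5.2 units apart before and 6.2 after — 1.0 units further apart.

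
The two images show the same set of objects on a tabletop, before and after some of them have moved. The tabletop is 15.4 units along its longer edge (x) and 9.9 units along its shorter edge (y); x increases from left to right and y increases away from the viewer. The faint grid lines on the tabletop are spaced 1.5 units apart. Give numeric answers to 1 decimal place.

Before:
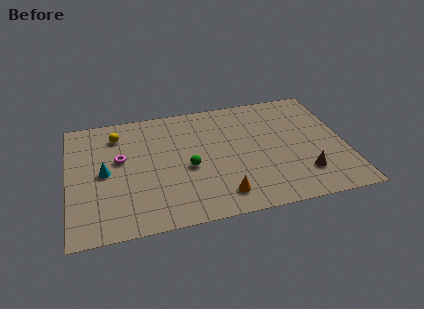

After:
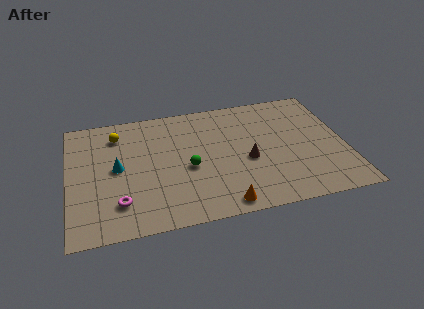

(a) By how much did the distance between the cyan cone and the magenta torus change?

+1.5

The distance was about 1.3 in the first image and 2.8 in the second, so they moved 1.5 units further apart.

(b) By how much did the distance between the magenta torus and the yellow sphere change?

+3.5

The distance was about 2.1 in the first image and 5.6 in the second, so they moved 3.5 units further apart.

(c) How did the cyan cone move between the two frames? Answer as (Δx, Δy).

(0.7, 0.2)

The cyan cone started near (2.0, 4.9) and ended near (2.7, 5.1).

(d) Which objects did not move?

the yellow sphere and the green sphere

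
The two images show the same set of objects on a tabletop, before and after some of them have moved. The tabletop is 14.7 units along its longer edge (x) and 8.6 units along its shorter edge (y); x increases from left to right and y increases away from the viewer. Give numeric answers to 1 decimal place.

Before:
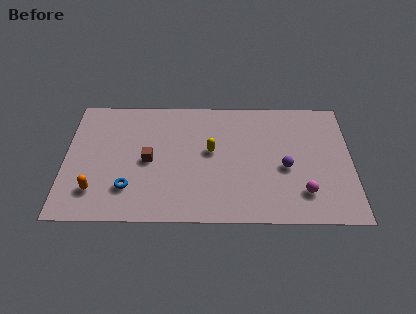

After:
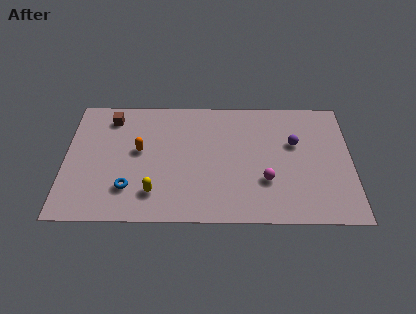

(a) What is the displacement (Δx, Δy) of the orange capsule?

(2.2, 2.8)

From the two frames, the orange capsule sits at roughly (1.6, 2.0) before and (3.8, 4.8) after.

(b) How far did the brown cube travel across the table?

3.6

From (4.3, 4.1) to (2.3, 7.1), the brown cube covered √(2.0² + 3.0²) ≈ 3.6 units.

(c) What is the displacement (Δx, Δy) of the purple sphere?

(0.5, 1.7)

The purple sphere started near (11.3, 3.7) and ended near (11.8, 5.4).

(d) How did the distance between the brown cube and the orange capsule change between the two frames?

-0.7

Before: roughly 3.4 units apart; after: 2.7. That's 0.7 units closer together.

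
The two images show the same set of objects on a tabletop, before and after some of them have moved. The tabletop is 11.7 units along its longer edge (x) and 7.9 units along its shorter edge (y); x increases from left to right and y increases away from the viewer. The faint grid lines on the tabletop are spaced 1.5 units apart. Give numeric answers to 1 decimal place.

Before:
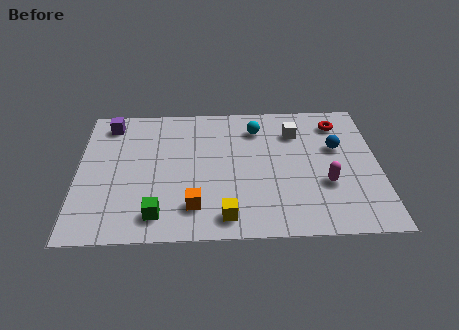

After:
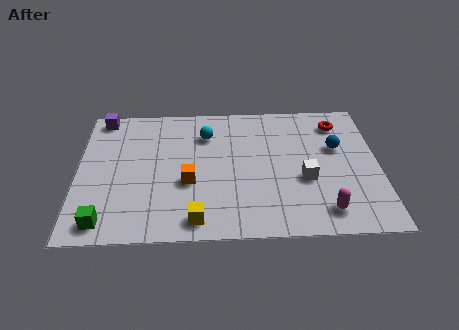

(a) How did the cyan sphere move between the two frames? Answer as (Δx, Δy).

(-2.0, -0.3)

From the two frames, the cyan sphere sits at roughly (7.0, 6.2) before and (5.0, 5.9) after.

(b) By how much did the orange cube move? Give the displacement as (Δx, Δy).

(-0.2, 1.4)

The orange cube was at about (4.5, 1.7) and moved to about (4.3, 3.1).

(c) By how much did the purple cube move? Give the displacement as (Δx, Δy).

(-0.3, 0.4)

From the two frames, the purple cube sits at roughly (1.2, 6.7) before and (0.9, 7.1) after.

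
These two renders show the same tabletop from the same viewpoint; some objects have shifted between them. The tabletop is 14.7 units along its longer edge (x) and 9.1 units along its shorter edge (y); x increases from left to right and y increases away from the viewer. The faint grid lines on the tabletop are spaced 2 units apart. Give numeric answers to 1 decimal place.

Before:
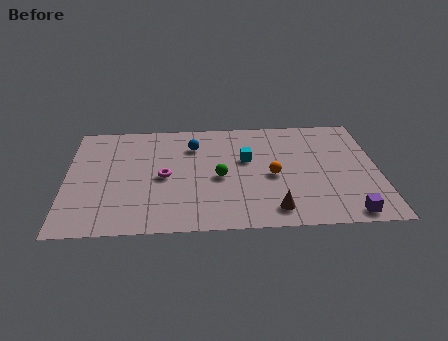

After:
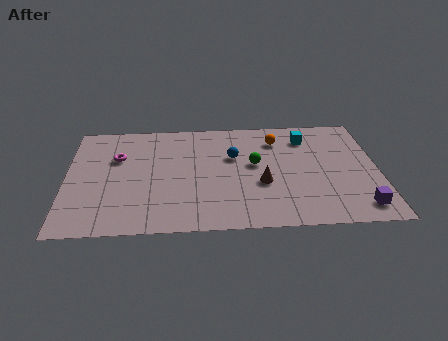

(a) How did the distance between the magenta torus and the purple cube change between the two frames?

+3.0

The distance was about 9.2 in the first image and 12.2 in the second, so they moved 3.0 units further apart.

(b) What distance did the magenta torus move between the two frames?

2.8

The magenta torus moved from about (4.6, 4.3) to (2.4, 6.0), a distance of √(2.2² + 1.7²) ≈ 2.8.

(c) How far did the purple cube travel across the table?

0.8

From (13.1, 0.9) to (13.7, 1.4), the purple cube covered √(0.6² + 0.5²) ≈ 0.8 units.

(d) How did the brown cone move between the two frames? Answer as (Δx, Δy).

(-0.5, 2.1)

The brown cone was at about (9.7, 1.4) and moved to about (9.2, 3.5).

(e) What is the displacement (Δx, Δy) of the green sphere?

(1.7, 1.0)

The green sphere started near (7.2, 4.1) and ended near (8.9, 5.1).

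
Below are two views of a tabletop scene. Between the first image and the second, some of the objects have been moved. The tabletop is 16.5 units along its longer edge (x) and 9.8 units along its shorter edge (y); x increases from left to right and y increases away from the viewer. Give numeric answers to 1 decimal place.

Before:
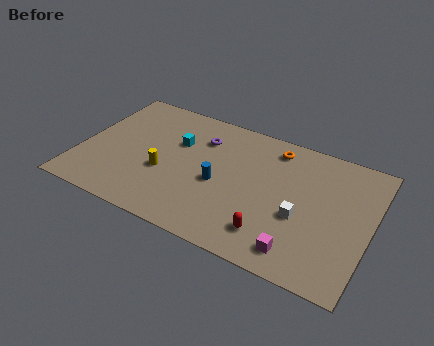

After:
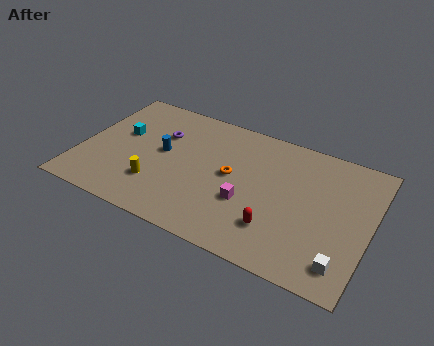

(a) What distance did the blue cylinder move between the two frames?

3.5

The blue cylinder moved from about (8.0, 4.3) to (4.6, 5.3), a distance of √(3.4² + 1.0²) ≈ 3.5.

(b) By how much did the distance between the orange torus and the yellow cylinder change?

-2.6

They were about 7.3 units apart before and 4.7 after — 2.6 units closer together.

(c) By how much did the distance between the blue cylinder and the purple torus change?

-1.9

They were about 3.3 units apart before and 1.4 after — 1.9 units closer together.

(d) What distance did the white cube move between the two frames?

3.4

The white cube moved from about (12.7, 3.9) to (15.3, 1.7), a distance of √(2.6² + 2.2²) ≈ 3.4.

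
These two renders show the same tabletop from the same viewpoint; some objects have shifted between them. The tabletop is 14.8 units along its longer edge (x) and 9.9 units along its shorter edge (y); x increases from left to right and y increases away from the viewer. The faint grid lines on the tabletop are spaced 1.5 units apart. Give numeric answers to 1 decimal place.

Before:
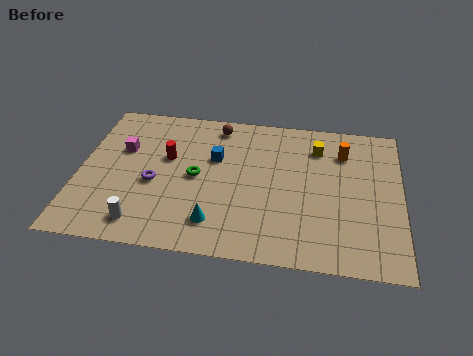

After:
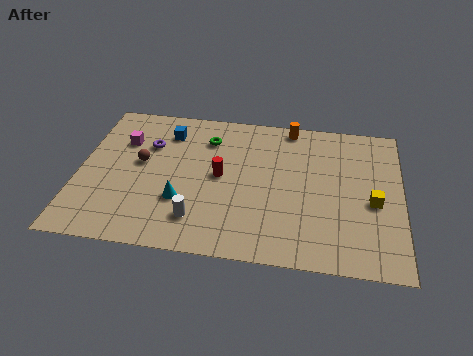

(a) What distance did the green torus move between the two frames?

2.7

The green torus moved from about (5.4, 4.9) to (5.8, 7.6), a distance of √(0.4² + 2.7²) ≈ 2.7.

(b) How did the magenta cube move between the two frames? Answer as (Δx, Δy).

(0.0, 0.6)

The magenta cube was at about (1.9, 6.3) and moved to about (1.9, 6.9).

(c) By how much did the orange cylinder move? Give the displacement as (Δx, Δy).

(-2.5, 1.5)

The orange cylinder was at about (12.1, 7.5) and moved to about (9.6, 9.0).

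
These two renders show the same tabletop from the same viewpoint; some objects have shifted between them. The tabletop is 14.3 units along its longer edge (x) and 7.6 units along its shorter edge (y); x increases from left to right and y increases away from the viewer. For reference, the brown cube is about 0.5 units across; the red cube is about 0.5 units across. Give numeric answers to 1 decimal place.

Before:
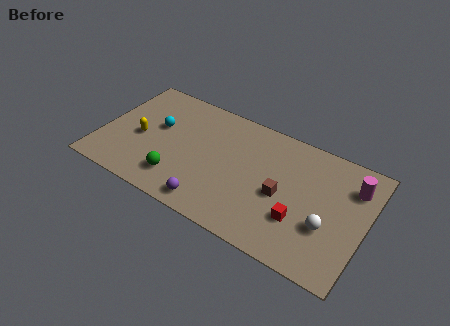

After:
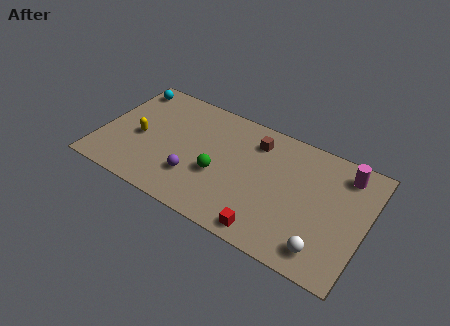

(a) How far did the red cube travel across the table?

2.1

The red cube moved from about (11.0, 2.4) to (9.5, 0.9), a distance of √(1.5² + 1.5²) ≈ 2.1.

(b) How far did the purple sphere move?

1.6

From (6.4, 1.0) to (5.3, 2.2), the purple sphere covered √(1.1² + 1.2²) ≈ 1.6 units.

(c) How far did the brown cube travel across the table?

3.2

The brown cube was near (9.9, 3.4) before and (8.1, 6.0) after, so it travelled √(1.8² + 2.6²) ≈ 3.2 units.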